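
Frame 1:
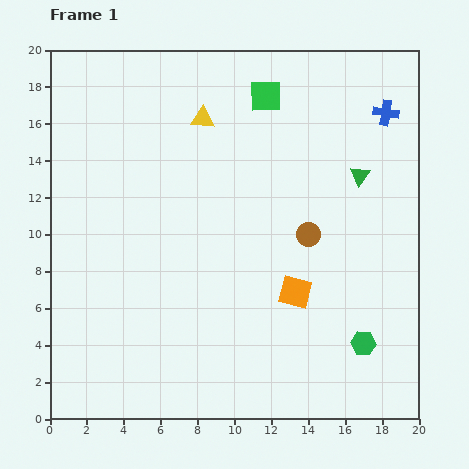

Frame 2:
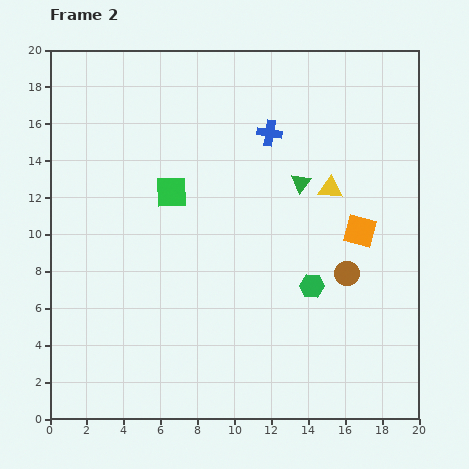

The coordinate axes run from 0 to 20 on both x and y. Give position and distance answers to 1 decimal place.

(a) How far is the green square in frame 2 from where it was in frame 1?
7.3

The green square moved from (11.7, 17.5) to (6.6, 12.3), a distance of √(5.1² + 5.2²) ≈ 7.3.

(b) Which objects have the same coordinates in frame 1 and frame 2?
none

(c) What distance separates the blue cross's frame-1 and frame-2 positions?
6.4

The blue cross moved from (18.2, 16.6) to (11.9, 15.5), a distance of √(6.3² + 1.1²) ≈ 6.4.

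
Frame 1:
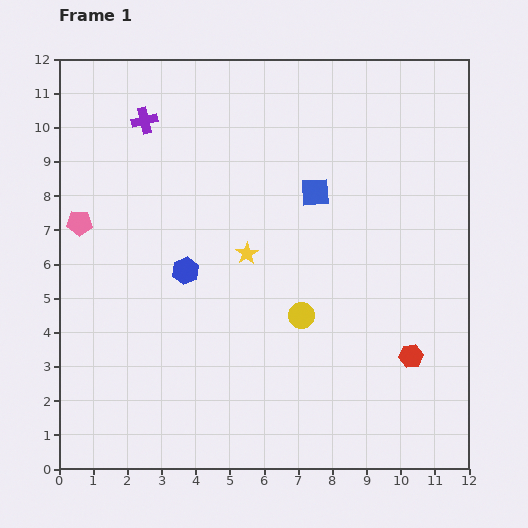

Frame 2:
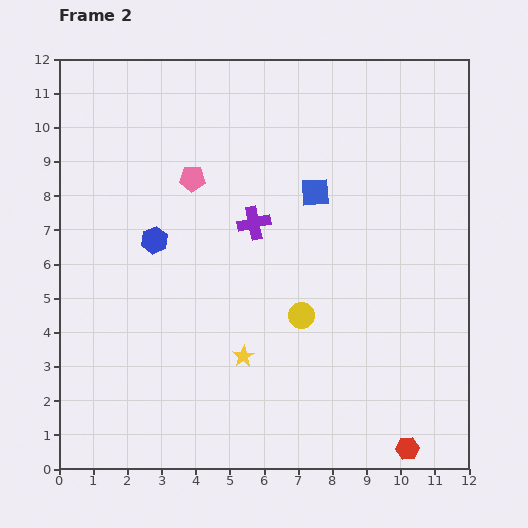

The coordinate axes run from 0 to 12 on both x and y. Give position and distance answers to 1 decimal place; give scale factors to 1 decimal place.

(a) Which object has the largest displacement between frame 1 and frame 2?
the purple cross

(moved 4.4; next 3.5)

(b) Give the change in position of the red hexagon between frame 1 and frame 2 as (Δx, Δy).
(-0.1, -2.7)

The red hexagon was at (10.3, 3.3) in frame 1 and (10.2, 0.6) in frame 2.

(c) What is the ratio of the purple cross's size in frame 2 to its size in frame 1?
1.3×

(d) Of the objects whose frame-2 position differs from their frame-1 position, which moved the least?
the blue hexagon

(moved 1.3)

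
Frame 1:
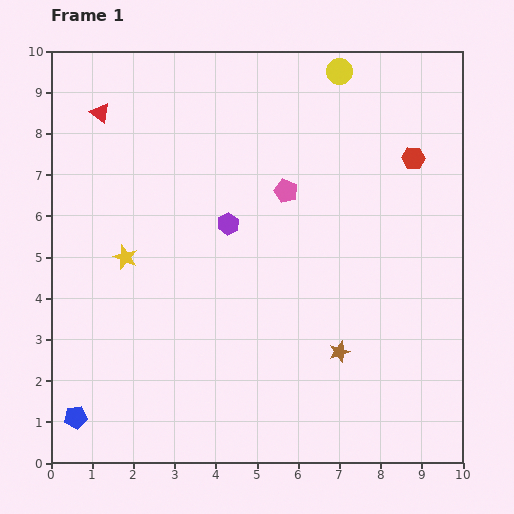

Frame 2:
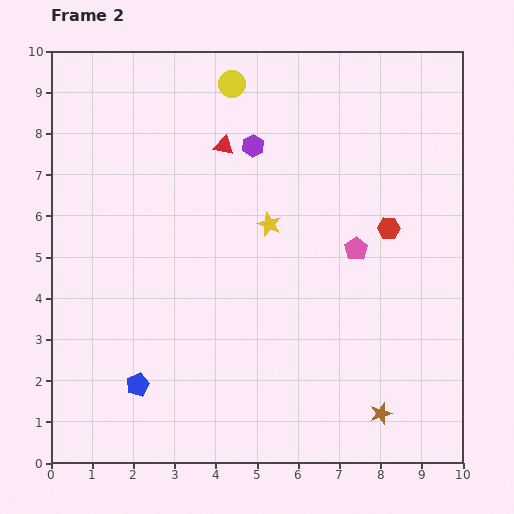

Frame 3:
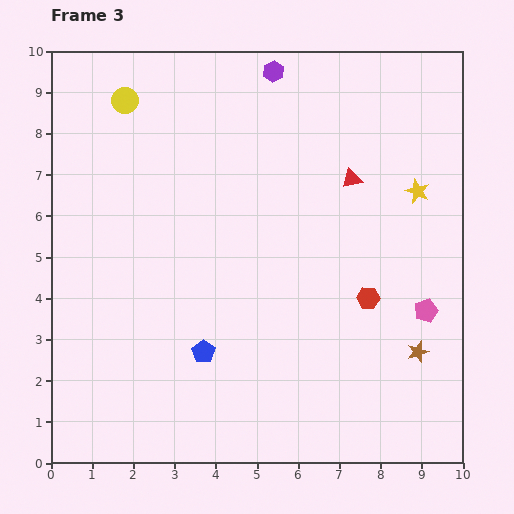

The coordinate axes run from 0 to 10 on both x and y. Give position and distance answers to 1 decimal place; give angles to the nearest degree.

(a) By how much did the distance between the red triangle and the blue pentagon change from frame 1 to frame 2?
-1.2

Distance in frame 1: 7.4. Distance in frame 2: 6.2.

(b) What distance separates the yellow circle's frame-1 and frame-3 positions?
5.2

The yellow circle moved from (7.0, 9.5) to (1.8, 8.8), a distance of √(5.2² + 0.7²) ≈ 5.2.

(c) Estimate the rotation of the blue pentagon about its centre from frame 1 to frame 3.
30° counter-clockwise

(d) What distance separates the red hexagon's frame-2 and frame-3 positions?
1.8

The red hexagon moved from (8.2, 5.7) to (7.7, 4.0), a distance of √(0.5² + 1.7²) ≈ 1.8.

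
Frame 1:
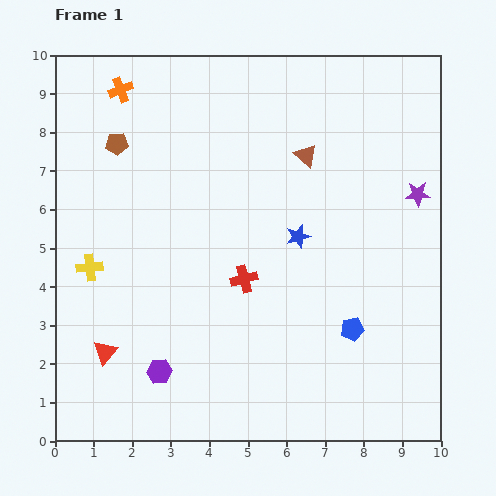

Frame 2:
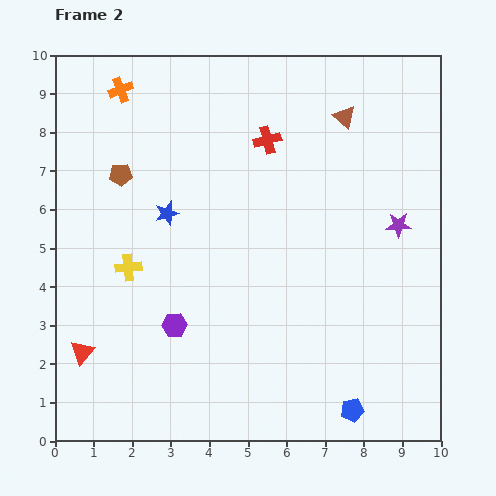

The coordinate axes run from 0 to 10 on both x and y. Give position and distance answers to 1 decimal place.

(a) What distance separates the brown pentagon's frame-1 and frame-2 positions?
0.8

The brown pentagon moved from (1.6, 7.7) to (1.7, 6.9), a distance of √(0.1² + 0.8²) ≈ 0.8.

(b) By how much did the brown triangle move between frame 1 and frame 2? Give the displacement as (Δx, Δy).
(1.0, 1.0)

The brown triangle was at (6.5, 7.4) in frame 1 and (7.5, 8.4) in frame 2.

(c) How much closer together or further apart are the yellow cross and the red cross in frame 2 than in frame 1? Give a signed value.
+0.9

Distance in frame 1: 4.0. Distance in frame 2: 4.9.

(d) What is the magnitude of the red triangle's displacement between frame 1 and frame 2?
0.6

The red triangle moved from (1.3, 2.3) to (0.7, 2.3), a distance of √(0.6² + 0.0²) ≈ 0.6.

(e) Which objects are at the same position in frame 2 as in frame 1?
the orange cross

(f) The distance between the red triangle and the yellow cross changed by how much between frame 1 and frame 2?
+0.3

Distance in frame 1: 2.2. Distance in frame 2: 2.5.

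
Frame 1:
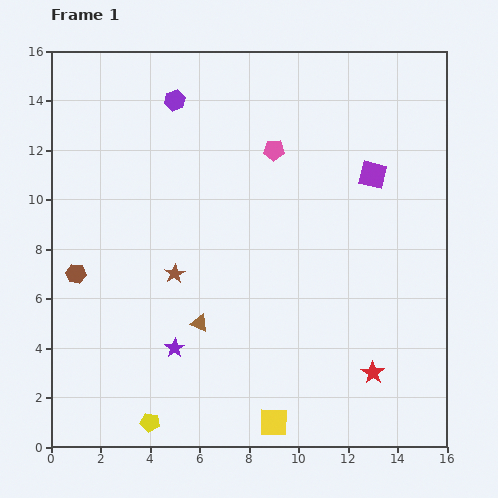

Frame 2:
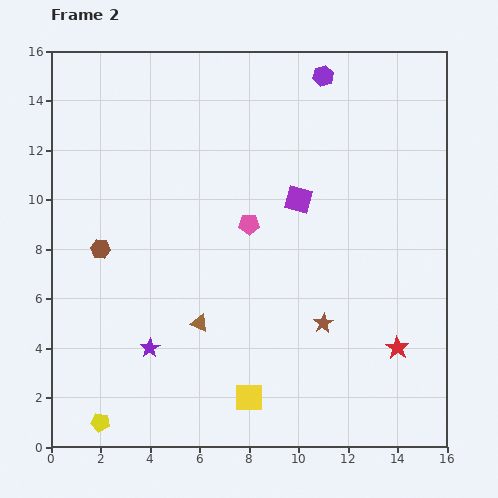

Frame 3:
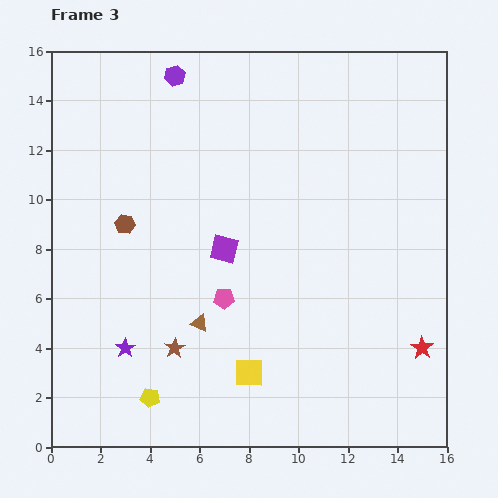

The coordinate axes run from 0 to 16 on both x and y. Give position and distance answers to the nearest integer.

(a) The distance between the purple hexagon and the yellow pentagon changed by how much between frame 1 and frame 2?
+4

Distance in frame 1: 13. Distance in frame 2: 17.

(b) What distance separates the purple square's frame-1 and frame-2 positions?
3

The purple square moved from (13, 11) to (10, 10), a distance of √(3² + 1²) ≈ 3.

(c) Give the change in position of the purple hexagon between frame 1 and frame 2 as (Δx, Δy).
(6, 1)

The purple hexagon was at (5, 14) in frame 1 and (11, 15) in frame 2.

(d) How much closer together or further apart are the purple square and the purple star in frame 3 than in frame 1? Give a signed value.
-5

Distance in frame 1: 11. Distance in frame 3: 6.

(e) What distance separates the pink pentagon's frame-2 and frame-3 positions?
3

The pink pentagon moved from (8, 9) to (7, 6), a distance of √(1² + 3²) ≈ 3.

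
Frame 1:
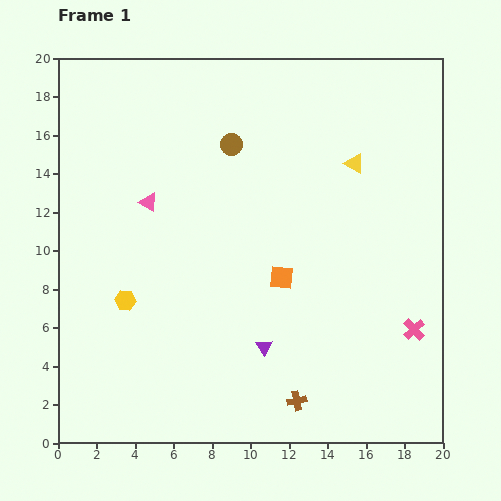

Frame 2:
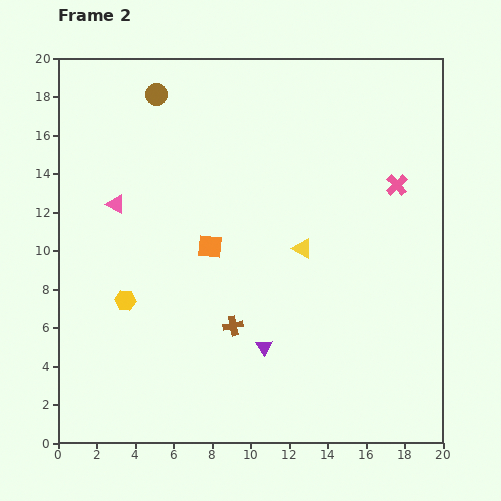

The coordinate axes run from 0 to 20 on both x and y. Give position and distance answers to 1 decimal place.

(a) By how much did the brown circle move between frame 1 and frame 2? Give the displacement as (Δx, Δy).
(-3.9, 2.6)

The brown circle was at (9.0, 15.5) in frame 1 and (5.1, 18.1) in frame 2.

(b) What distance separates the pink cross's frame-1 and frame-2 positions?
7.6

The pink cross moved from (18.5, 5.9) to (17.6, 13.4), a distance of √(0.9² + 7.5²) ≈ 7.6.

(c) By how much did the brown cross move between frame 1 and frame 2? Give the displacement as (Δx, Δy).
(-3.3, 3.9)

The brown cross was at (12.4, 2.2) in frame 1 and (9.1, 6.1) in frame 2.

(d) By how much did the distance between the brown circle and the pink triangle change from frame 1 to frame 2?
+0.9

Distance in frame 1: 5.2. Distance in frame 2: 6.1.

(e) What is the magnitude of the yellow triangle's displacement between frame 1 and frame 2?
5.2

The yellow triangle moved from (15.4, 14.5) to (12.7, 10.1), a distance of √(2.7² + 4.4²) ≈ 5.2.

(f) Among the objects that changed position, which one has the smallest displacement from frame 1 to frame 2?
the pink triangle

(moved 1.7)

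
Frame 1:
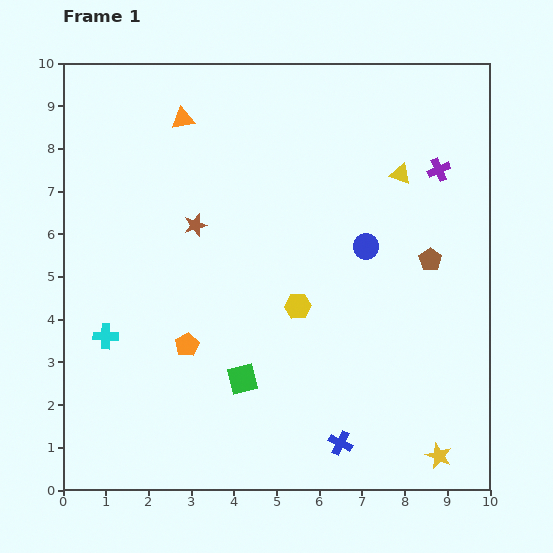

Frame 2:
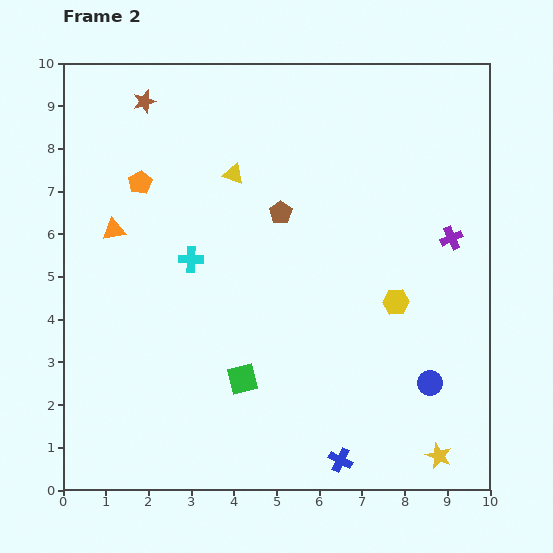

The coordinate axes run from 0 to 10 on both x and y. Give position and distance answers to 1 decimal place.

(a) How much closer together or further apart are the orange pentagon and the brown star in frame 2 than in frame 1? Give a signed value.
-0.9

Distance in frame 1: 2.8. Distance in frame 2: 1.9.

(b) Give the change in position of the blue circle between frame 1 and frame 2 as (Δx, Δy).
(1.5, -3.2)

The blue circle was at (7.1, 5.7) in frame 1 and (8.6, 2.5) in frame 2.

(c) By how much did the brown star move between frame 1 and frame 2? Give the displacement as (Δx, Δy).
(-1.2, 2.9)

The brown star was at (3.1, 6.2) in frame 1 and (1.9, 9.1) in frame 2.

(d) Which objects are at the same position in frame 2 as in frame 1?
the green square, the yellow star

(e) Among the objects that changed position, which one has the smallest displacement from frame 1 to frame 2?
the blue cross

(moved 0.4)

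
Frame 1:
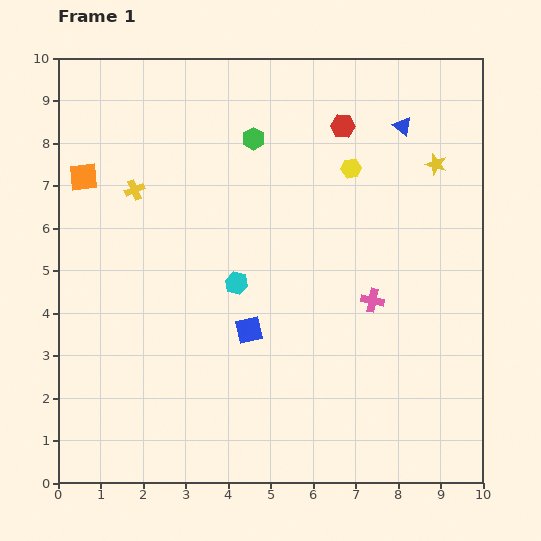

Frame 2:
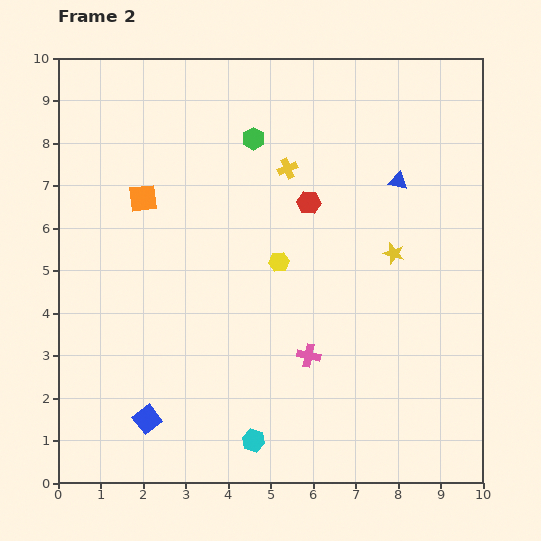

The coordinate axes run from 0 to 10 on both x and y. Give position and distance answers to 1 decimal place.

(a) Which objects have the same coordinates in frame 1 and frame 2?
the green hexagon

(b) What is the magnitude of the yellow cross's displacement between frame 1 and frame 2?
3.6

The yellow cross moved from (1.8, 6.9) to (5.4, 7.4), a distance of √(3.6² + 0.5²) ≈ 3.6.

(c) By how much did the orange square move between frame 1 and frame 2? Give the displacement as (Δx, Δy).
(1.4, -0.5)

The orange square was at (0.6, 7.2) in frame 1 and (2.0, 6.7) in frame 2.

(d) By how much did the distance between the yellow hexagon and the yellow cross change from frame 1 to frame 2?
-2.9

Distance in frame 1: 5.1. Distance in frame 2: 2.2.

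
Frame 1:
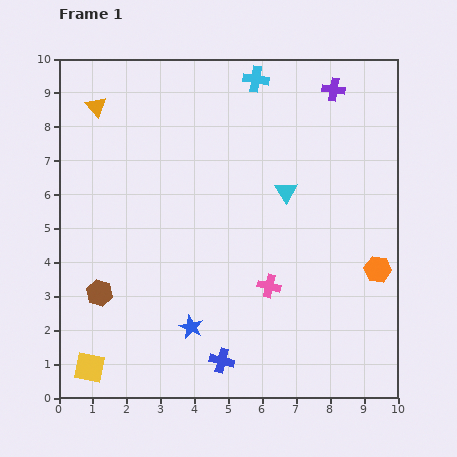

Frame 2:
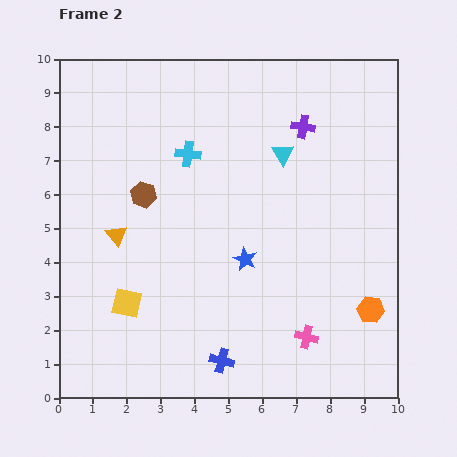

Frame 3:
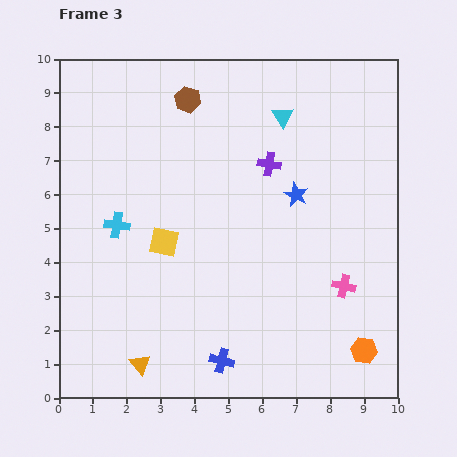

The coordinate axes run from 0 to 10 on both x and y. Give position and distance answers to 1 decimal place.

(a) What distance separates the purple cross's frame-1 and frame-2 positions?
1.4

The purple cross moved from (8.1, 9.1) to (7.2, 8.0), a distance of √(0.9² + 1.1²) ≈ 1.4.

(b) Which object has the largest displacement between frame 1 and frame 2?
the orange triangle

(moved 3.8; next 3.2)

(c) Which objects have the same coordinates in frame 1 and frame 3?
the blue cross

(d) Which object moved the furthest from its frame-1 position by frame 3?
the orange triangle

(moved 7.7; next 6.3)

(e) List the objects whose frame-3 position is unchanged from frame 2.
the blue cross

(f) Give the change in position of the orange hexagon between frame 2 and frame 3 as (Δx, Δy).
(-0.2, -1.2)

The orange hexagon was at (9.2, 2.6) in frame 2 and (9.0, 1.4) in frame 3.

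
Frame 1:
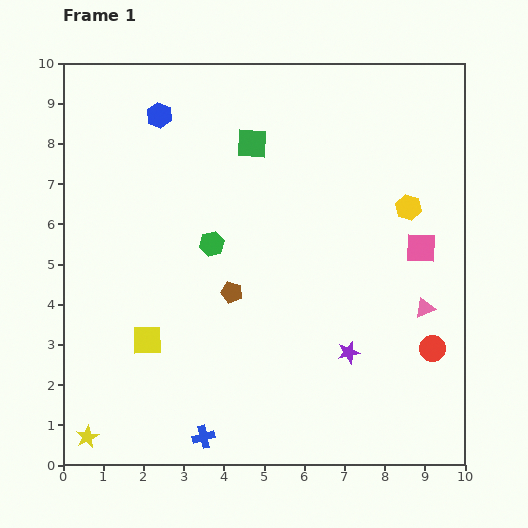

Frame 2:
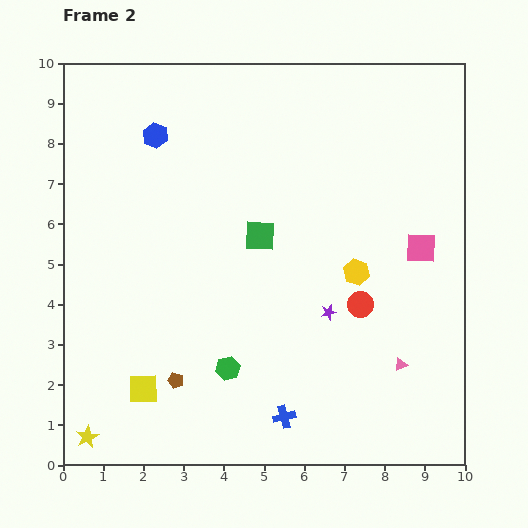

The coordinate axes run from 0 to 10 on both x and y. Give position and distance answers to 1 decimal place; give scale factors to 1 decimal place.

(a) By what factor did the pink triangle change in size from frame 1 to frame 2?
0.6×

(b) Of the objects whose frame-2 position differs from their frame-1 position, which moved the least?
the blue hexagon

(moved 0.5)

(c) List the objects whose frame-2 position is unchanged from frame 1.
the pink square, the yellow star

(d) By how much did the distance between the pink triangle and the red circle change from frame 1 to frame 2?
+0.8

Distance in frame 1: 1.0. Distance in frame 2: 1.8.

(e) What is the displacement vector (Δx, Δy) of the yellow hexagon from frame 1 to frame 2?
(-1.3, -1.6)

The yellow hexagon was at (8.6, 6.4) in frame 1 and (7.3, 4.8) in frame 2.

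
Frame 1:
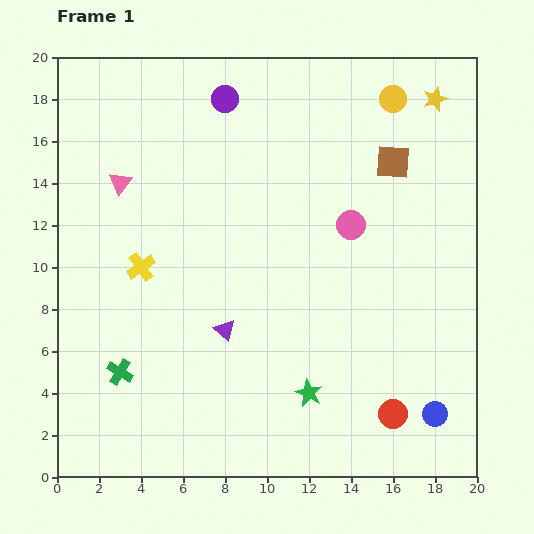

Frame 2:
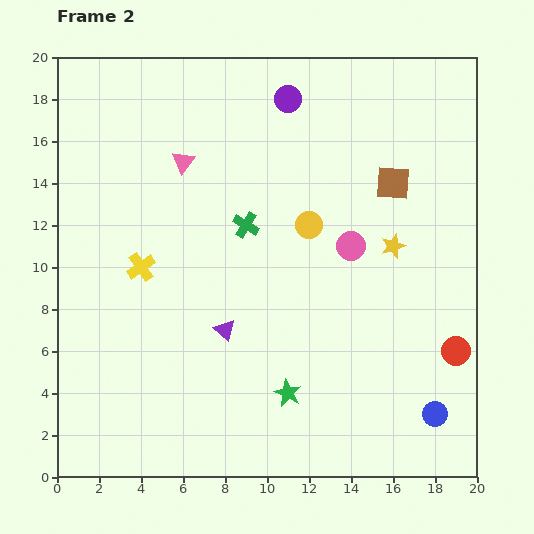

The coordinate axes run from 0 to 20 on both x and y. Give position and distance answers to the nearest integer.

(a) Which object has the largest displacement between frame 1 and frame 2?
the green cross

(moved 9; next 7)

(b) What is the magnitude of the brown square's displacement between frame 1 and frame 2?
1

The brown square moved from (16, 15) to (16, 14), a distance of √(0² + 1²) ≈ 1.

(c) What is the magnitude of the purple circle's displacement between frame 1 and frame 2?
3

The purple circle moved from (8, 18) to (11, 18), a distance of √(3² + 0²) ≈ 3.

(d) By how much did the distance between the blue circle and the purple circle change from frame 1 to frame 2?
-1

Distance in frame 1: 18. Distance in frame 2: 17.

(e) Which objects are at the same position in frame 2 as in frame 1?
the blue circle, the yellow cross, the purple triangle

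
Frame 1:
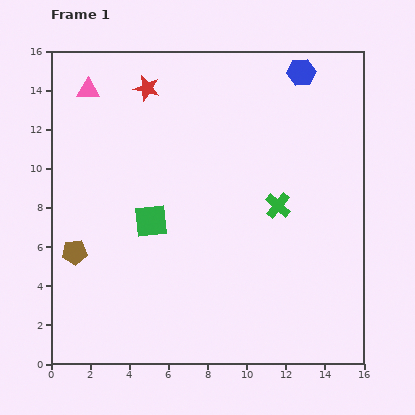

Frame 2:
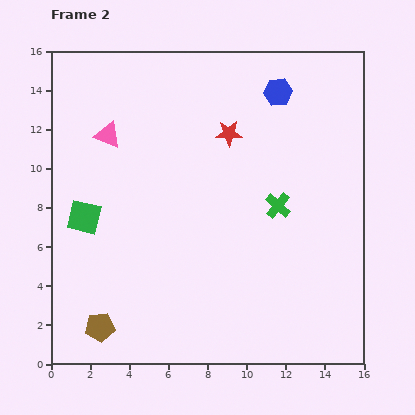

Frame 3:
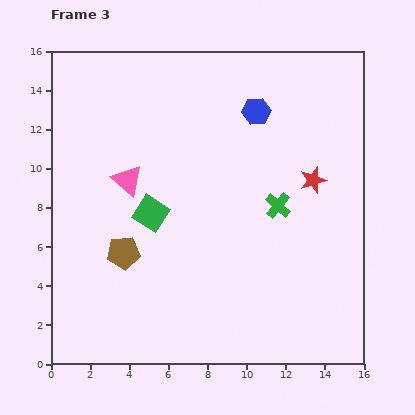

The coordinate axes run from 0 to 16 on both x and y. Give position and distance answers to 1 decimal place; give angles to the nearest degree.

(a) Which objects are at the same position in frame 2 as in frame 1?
the green cross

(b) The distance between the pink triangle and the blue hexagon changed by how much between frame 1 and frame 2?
-1.9

Distance in frame 1: 10.9. Distance in frame 2: 9.0.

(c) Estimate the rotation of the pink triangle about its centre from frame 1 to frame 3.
42° clockwise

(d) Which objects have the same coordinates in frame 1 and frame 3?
the green cross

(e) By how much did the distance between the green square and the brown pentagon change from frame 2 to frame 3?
-3.3

Distance in frame 2: 5.7. Distance in frame 3: 2.4.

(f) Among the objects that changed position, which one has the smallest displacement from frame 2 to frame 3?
the blue hexagon

(moved 1.5)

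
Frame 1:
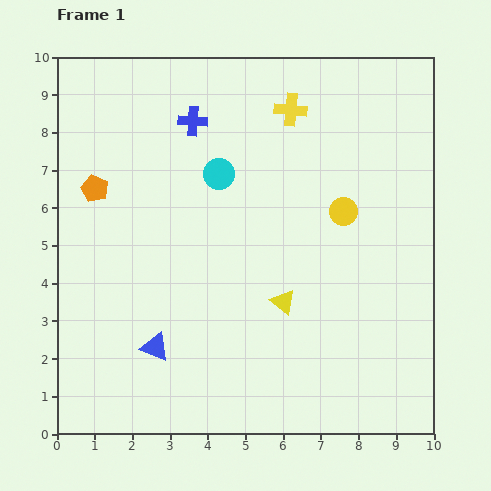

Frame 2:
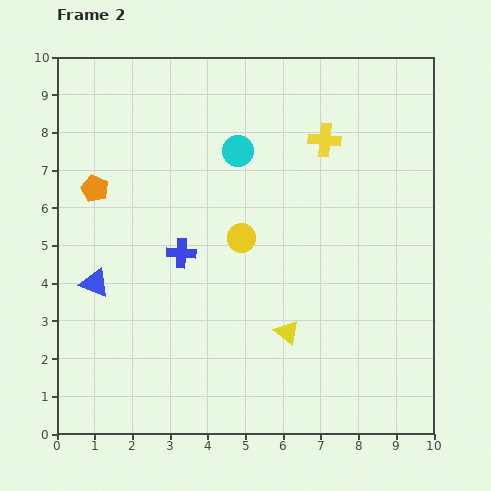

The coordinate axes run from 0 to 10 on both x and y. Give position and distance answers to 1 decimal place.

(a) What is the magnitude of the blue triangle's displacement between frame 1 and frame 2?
2.3

The blue triangle moved from (2.6, 2.3) to (1.0, 4.0), a distance of √(1.6² + 1.7²) ≈ 2.3.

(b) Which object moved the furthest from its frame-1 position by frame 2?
the blue cross

(moved 3.5; next 2.8)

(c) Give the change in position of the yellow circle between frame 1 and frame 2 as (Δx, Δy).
(-2.7, -0.7)

The yellow circle was at (7.6, 5.9) in frame 1 and (4.9, 5.2) in frame 2.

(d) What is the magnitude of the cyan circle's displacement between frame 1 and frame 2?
0.8

The cyan circle moved from (4.3, 6.9) to (4.8, 7.5), a distance of √(0.5² + 0.6²) ≈ 0.8.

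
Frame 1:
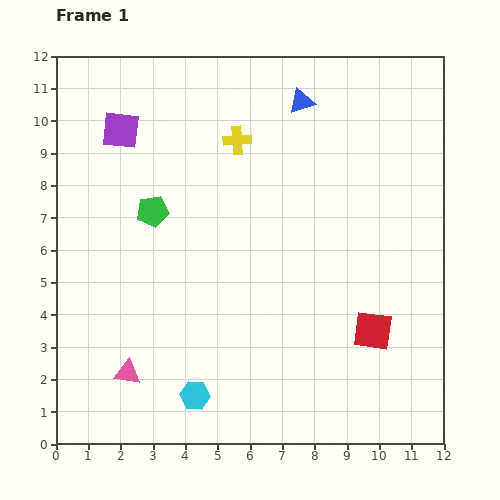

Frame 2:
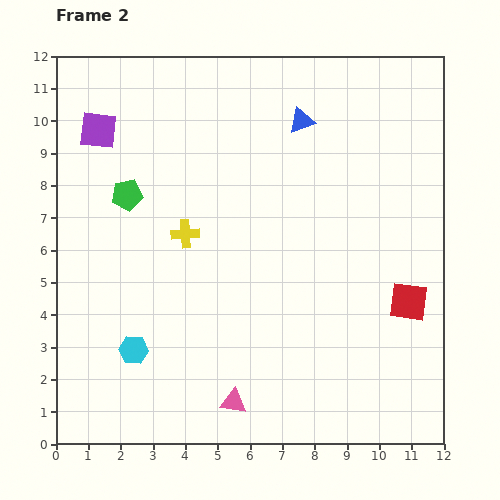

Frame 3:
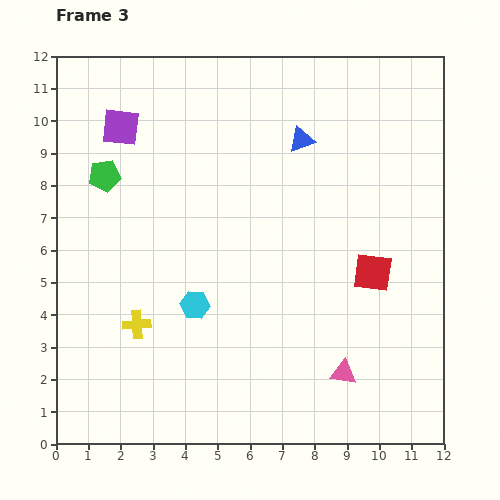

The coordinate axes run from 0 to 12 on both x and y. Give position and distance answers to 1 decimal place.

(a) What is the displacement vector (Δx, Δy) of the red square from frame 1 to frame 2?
(1.1, 0.9)

The red square was at (9.8, 3.5) in frame 1 and (10.9, 4.4) in frame 2.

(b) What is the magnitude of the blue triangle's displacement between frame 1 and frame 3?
1.2

The blue triangle moved from (7.6, 10.6) to (7.6, 9.4), a distance of √(0.0² + 1.2²) ≈ 1.2.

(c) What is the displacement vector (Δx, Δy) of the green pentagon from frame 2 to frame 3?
(-0.7, 0.6)

The green pentagon was at (2.2, 7.7) in frame 2 and (1.5, 8.3) in frame 3.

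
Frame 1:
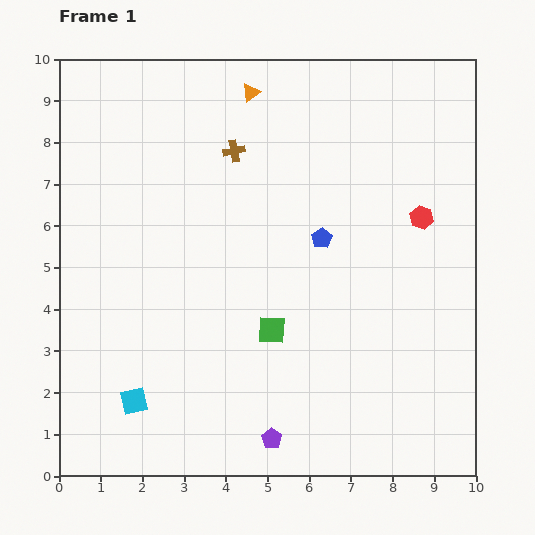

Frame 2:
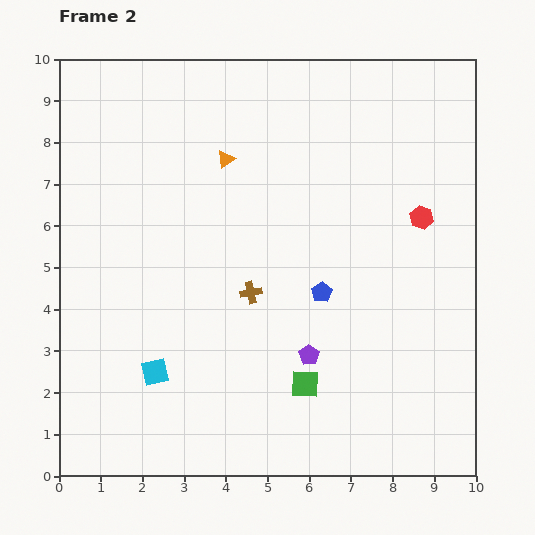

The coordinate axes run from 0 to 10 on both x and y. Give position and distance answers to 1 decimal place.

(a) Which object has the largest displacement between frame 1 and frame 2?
the brown cross

(moved 3.4; next 2.2)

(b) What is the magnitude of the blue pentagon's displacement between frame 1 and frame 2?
1.3

The blue pentagon moved from (6.3, 5.7) to (6.3, 4.4), a distance of √(0.0² + 1.3²) ≈ 1.3.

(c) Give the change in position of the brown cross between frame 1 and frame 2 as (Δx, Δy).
(0.4, -3.4)

The brown cross was at (4.2, 7.8) in frame 1 and (4.6, 4.4) in frame 2.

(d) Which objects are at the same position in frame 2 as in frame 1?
the red hexagon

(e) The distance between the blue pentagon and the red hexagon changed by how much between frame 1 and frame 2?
+0.5

Distance in frame 1: 2.5. Distance in frame 2: 3.0.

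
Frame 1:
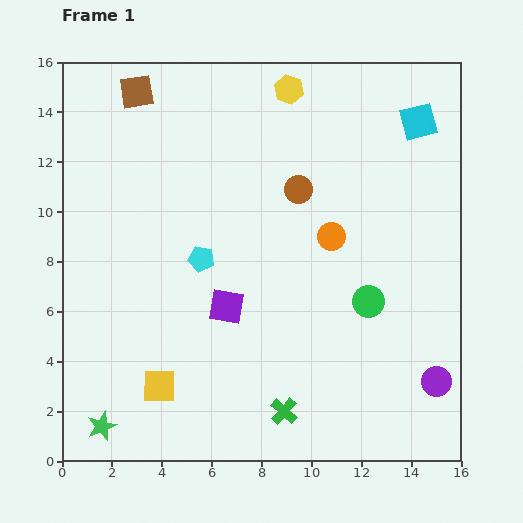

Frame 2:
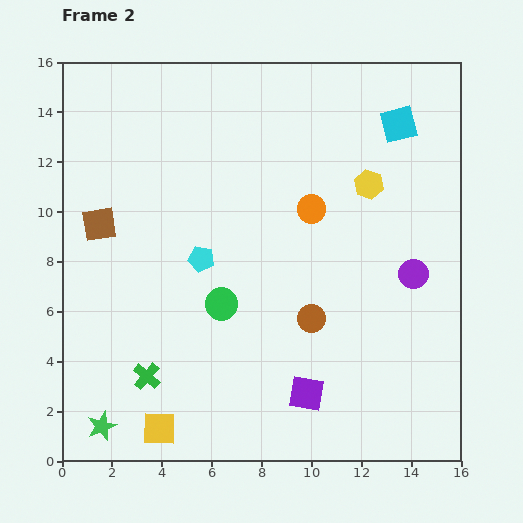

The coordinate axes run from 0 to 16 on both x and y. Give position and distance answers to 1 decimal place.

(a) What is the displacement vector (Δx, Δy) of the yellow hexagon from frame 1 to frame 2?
(3.2, -3.8)

The yellow hexagon was at (9.1, 14.9) in frame 1 and (12.3, 11.1) in frame 2.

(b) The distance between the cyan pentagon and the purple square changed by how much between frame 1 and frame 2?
+4.7

Distance in frame 1: 2.1. Distance in frame 2: 6.8.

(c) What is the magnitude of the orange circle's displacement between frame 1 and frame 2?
1.4

The orange circle moved from (10.8, 9.0) to (10.0, 10.1), a distance of √(0.8² + 1.1²) ≈ 1.4.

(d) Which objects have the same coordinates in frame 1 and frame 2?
the cyan pentagon, the green star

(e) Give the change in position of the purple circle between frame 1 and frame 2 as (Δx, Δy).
(-0.9, 4.3)

The purple circle was at (15.0, 3.2) in frame 1 and (14.1, 7.5) in frame 2.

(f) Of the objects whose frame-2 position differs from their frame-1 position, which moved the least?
the cyan square

(moved 0.8)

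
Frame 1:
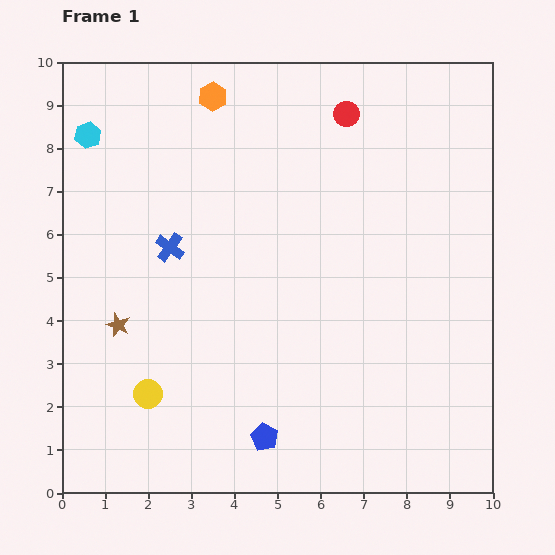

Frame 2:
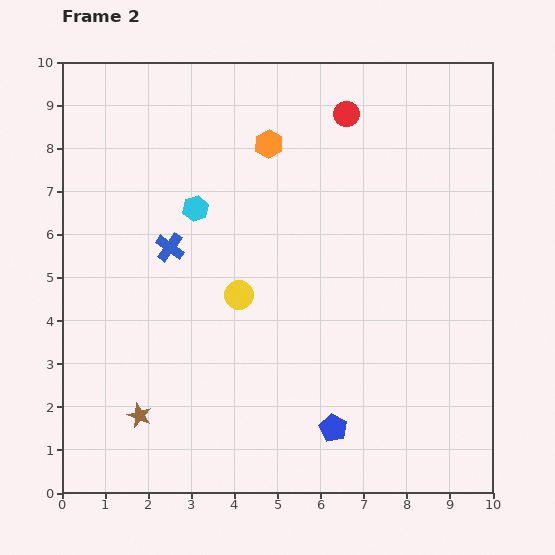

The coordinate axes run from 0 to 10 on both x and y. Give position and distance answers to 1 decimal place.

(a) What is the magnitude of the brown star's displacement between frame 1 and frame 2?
2.2

The brown star moved from (1.3, 3.9) to (1.8, 1.8), a distance of √(0.5² + 2.1²) ≈ 2.2.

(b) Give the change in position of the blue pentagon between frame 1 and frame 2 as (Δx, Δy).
(1.6, 0.2)

The blue pentagon was at (4.7, 1.3) in frame 1 and (6.3, 1.5) in frame 2.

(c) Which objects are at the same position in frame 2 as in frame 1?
the red circle, the blue cross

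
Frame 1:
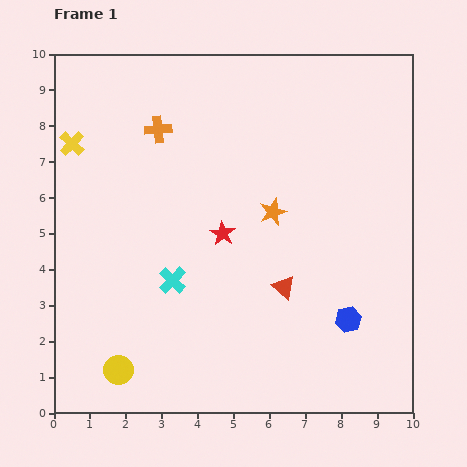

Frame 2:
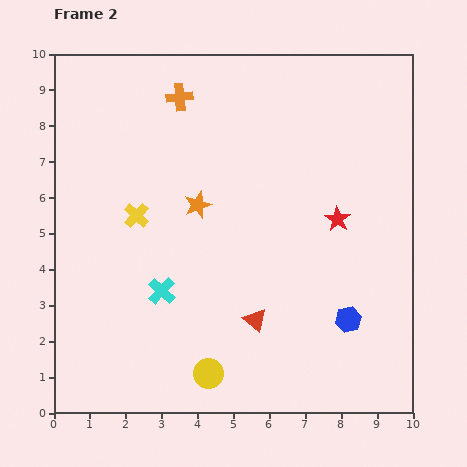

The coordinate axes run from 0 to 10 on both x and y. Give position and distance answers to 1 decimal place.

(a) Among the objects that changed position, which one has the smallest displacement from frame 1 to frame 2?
the cyan cross

(moved 0.4)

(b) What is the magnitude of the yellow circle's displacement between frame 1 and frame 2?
2.5

The yellow circle moved from (1.8, 1.2) to (4.3, 1.1), a distance of √(2.5² + 0.1²) ≈ 2.5.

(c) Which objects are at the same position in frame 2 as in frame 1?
the blue hexagon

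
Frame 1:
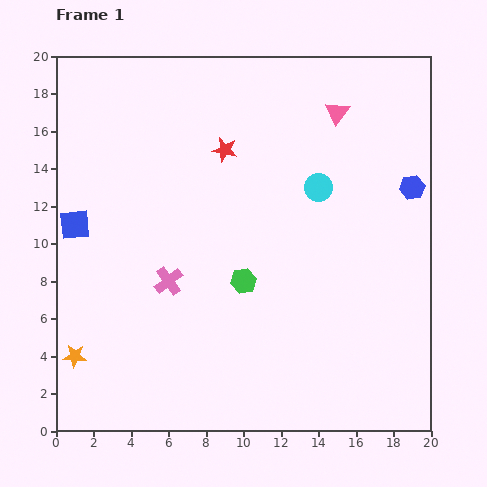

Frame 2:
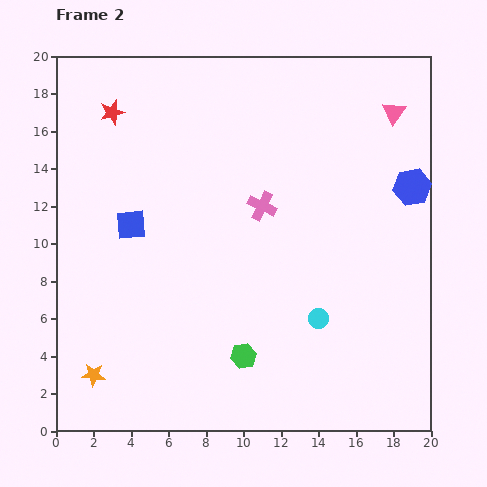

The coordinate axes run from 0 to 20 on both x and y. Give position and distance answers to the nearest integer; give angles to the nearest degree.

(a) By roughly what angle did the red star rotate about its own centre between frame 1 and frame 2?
27° counter-clockwise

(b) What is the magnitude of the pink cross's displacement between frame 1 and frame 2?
6

The pink cross moved from (6, 8) to (11, 12), a distance of √(5² + 4²) ≈ 6.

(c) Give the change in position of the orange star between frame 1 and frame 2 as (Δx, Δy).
(1, -1)

The orange star was at (1, 4) in frame 1 and (2, 3) in frame 2.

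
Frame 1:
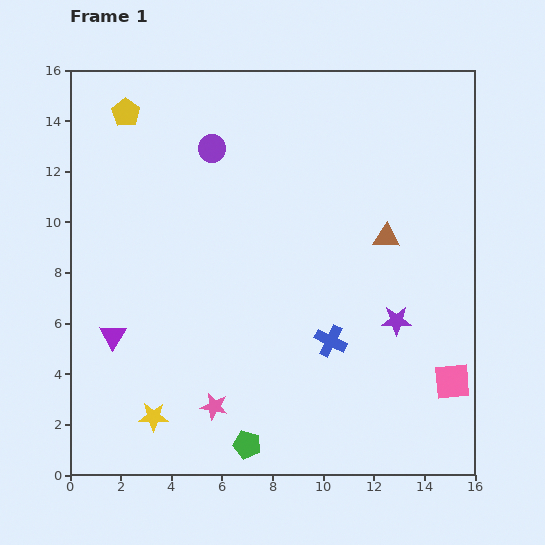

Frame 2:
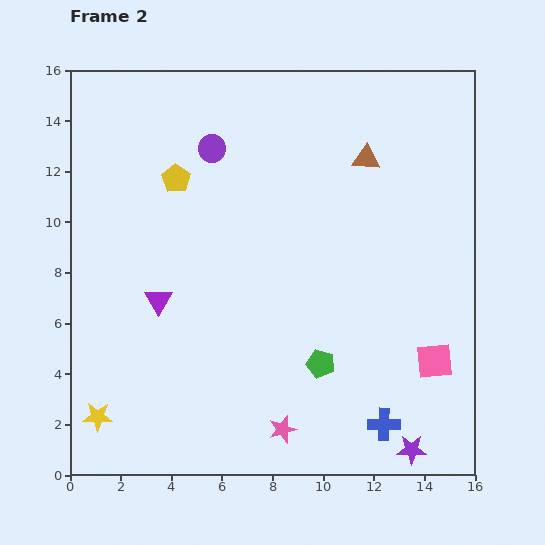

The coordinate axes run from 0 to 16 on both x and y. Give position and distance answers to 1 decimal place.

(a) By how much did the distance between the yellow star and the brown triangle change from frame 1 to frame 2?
+3.1

Distance in frame 1: 11.6. Distance in frame 2: 14.7.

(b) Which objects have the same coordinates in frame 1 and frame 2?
the purple circle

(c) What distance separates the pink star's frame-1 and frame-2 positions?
2.8

The pink star moved from (5.7, 2.7) to (8.4, 1.8), a distance of √(2.7² + 0.9²) ≈ 2.8.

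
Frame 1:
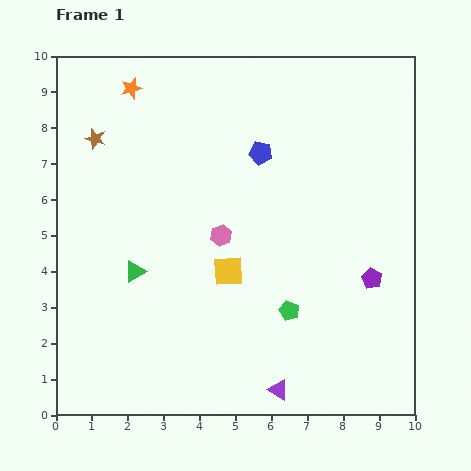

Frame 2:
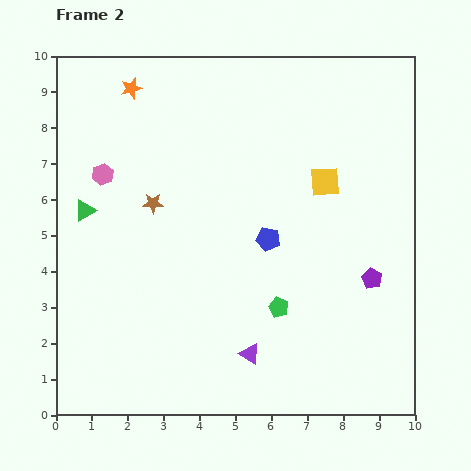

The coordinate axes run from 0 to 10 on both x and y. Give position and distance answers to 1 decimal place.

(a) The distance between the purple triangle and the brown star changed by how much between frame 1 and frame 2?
-3.7

Distance in frame 1: 8.7. Distance in frame 2: 5.0.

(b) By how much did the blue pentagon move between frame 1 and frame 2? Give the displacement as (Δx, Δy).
(0.2, -2.4)

The blue pentagon was at (5.7, 7.3) in frame 1 and (5.9, 4.9) in frame 2.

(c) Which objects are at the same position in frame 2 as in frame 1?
the purple pentagon, the orange star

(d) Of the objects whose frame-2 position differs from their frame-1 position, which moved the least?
the green pentagon

(moved 0.3)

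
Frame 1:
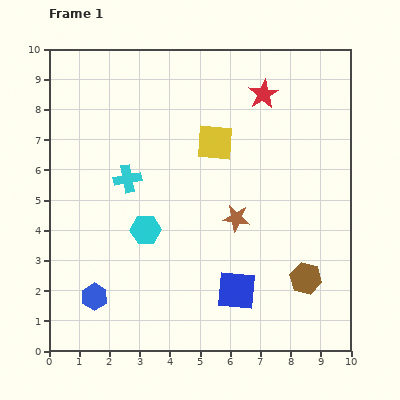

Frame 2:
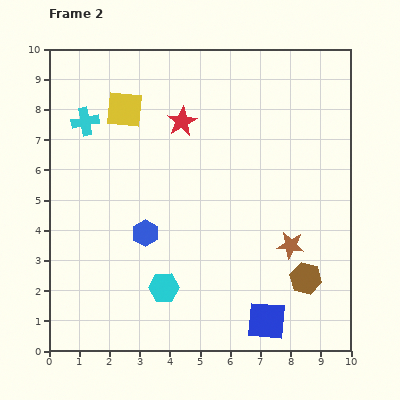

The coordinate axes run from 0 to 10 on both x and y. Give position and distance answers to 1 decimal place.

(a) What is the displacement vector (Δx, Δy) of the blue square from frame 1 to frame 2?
(1.0, -1.0)

The blue square was at (6.2, 2.0) in frame 1 and (7.2, 1.0) in frame 2.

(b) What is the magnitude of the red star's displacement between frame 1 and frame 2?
2.8

The red star moved from (7.1, 8.5) to (4.4, 7.6), a distance of √(2.7² + 0.9²) ≈ 2.8.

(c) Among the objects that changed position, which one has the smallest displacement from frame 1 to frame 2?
the blue square

(moved 1.4)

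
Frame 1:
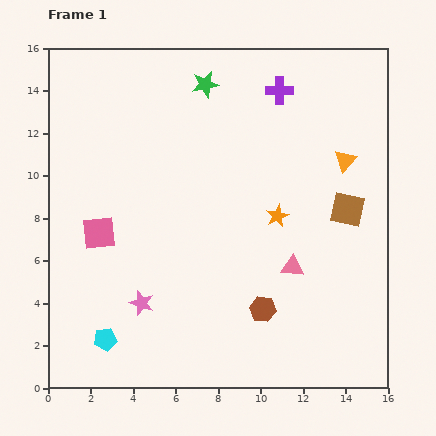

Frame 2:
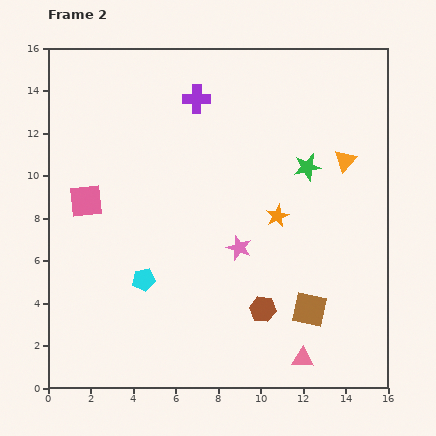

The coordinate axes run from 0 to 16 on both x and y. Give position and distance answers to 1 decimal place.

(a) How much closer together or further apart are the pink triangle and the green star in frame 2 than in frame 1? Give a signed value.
-0.5

Distance in frame 1: 9.5. Distance in frame 2: 9.0.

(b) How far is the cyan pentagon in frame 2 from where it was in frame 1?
3.3

The cyan pentagon moved from (2.7, 2.3) to (4.5, 5.1), a distance of √(1.8² + 2.8²) ≈ 3.3.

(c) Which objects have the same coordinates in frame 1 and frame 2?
the brown hexagon, the orange triangle, the orange star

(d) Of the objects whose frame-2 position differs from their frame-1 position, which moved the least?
the pink square

(moved 1.6)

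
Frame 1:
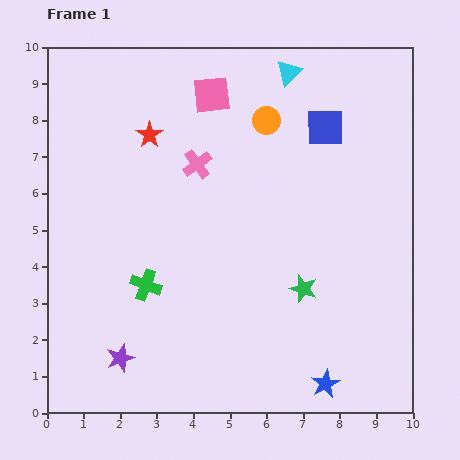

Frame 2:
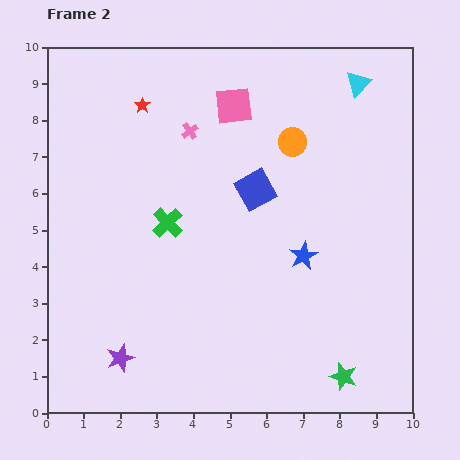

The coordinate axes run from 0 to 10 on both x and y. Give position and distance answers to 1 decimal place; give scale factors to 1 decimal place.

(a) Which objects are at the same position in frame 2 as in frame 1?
the purple star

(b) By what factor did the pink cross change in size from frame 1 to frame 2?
0.6×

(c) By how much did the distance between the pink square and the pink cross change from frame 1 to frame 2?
-0.5

Distance in frame 1: 1.9. Distance in frame 2: 1.4.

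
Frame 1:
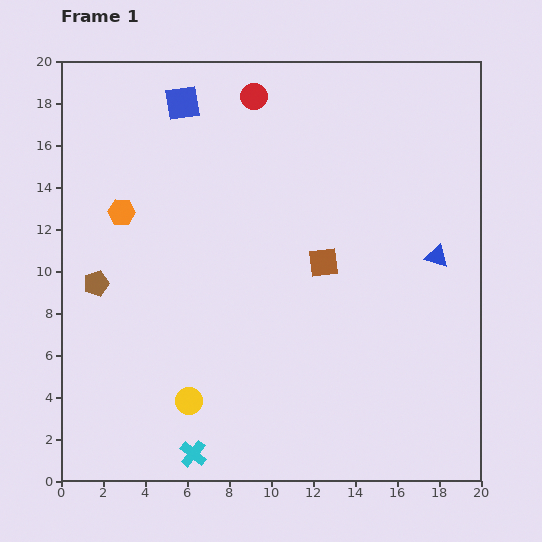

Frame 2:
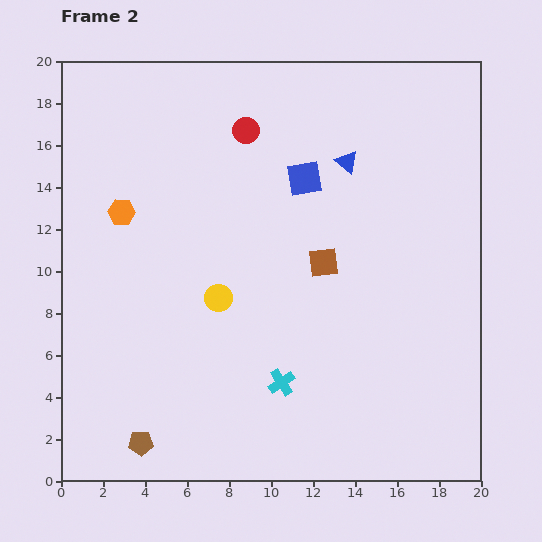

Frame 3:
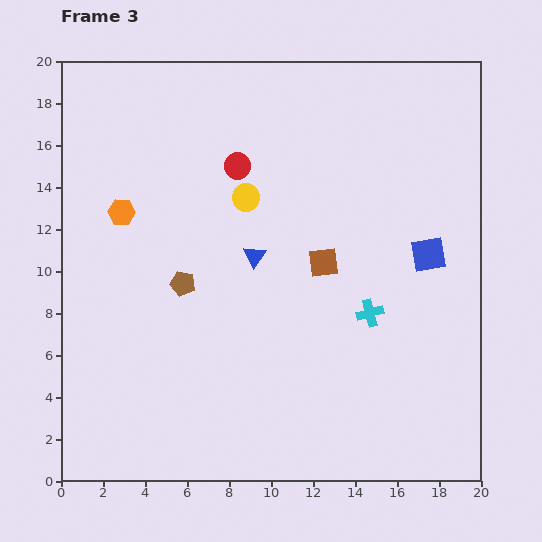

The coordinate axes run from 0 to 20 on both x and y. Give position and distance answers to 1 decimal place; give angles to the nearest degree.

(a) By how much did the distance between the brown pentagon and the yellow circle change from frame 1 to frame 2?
+0.7

Distance in frame 1: 7.1. Distance in frame 2: 7.8.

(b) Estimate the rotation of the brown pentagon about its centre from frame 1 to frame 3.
30° clockwise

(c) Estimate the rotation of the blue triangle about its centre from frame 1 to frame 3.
48° clockwise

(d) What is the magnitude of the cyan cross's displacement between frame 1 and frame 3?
10.7

The cyan cross moved from (6.3, 1.3) to (14.7, 8.0), a distance of √(8.4² + 6.7²) ≈ 10.7.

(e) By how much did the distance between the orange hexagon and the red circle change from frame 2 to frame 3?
-1.2

Distance in frame 2: 7.1. Distance in frame 3: 5.9.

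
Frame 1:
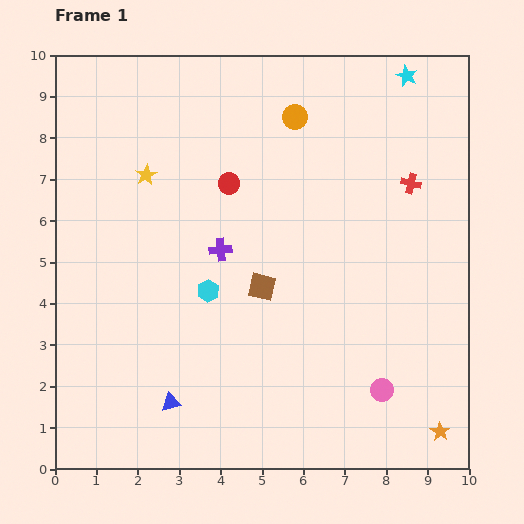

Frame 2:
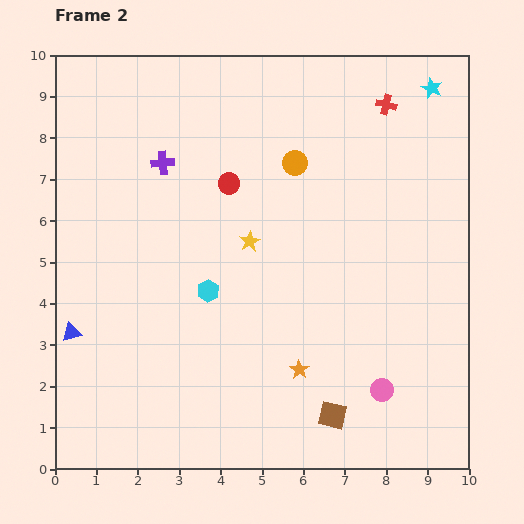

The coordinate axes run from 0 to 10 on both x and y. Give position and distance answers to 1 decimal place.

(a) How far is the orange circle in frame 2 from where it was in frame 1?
1.1

The orange circle moved from (5.8, 8.5) to (5.8, 7.4), a distance of √(0.0² + 1.1²) ≈ 1.1.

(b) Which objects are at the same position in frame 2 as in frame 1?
the pink circle, the cyan hexagon, the red circle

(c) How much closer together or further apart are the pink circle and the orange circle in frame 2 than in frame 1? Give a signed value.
-1.0

Distance in frame 1: 6.9. Distance in frame 2: 5.9.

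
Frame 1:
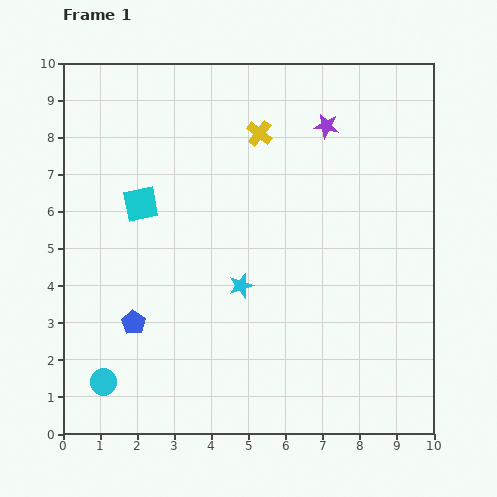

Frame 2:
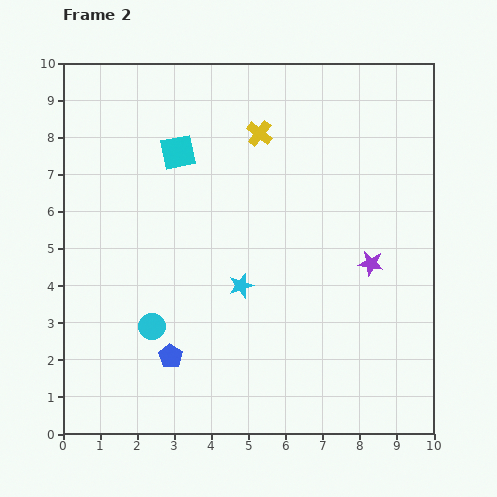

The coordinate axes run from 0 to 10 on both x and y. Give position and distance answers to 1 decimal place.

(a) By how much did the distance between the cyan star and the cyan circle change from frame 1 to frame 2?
-1.9

Distance in frame 1: 4.5. Distance in frame 2: 2.6.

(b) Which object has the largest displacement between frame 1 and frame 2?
the purple star

(moved 3.9; next 2.0)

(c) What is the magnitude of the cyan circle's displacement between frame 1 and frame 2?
2.0

The cyan circle moved from (1.1, 1.4) to (2.4, 2.9), a distance of √(1.3² + 1.5²) ≈ 2.0.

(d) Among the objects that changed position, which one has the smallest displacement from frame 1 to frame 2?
the blue pentagon

(moved 1.3)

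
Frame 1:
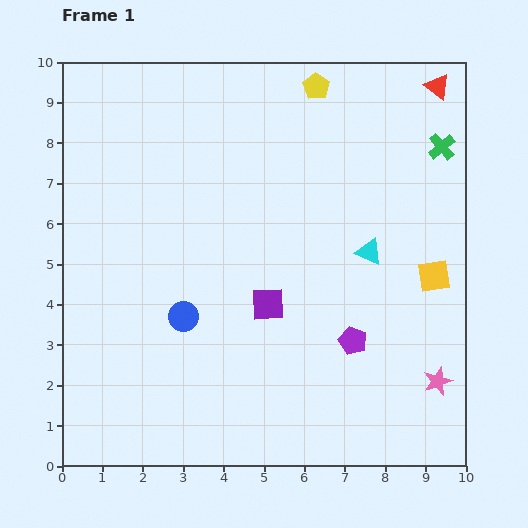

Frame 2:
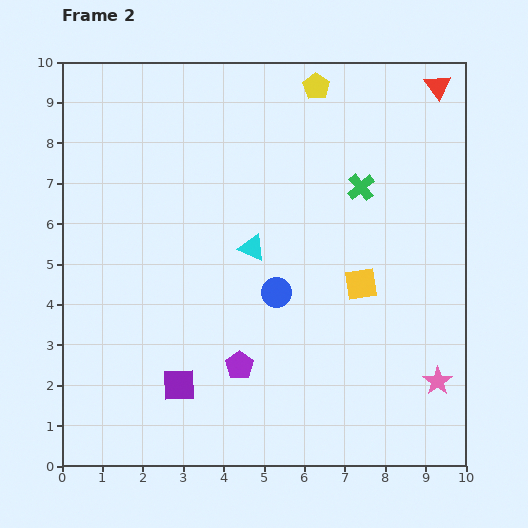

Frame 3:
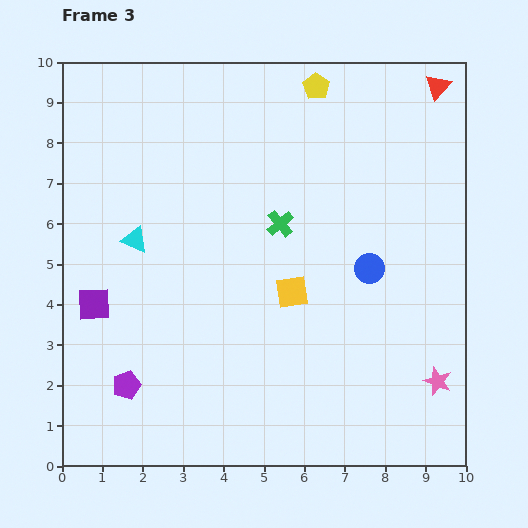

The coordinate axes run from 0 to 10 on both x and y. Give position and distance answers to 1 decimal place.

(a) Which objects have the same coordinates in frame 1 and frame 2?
the yellow pentagon, the red triangle, the pink star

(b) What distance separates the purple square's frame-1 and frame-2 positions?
3.0

The purple square moved from (5.1, 4.0) to (2.9, 2.0), a distance of √(2.2² + 2.0²) ≈ 3.0.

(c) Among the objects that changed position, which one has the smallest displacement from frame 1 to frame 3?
the yellow square

(moved 3.5)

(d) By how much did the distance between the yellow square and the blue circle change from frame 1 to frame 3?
-4.3

Distance in frame 1: 6.3. Distance in frame 3: 2.0.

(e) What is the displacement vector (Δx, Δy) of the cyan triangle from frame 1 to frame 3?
(-5.8, 0.3)

The cyan triangle was at (7.6, 5.3) in frame 1 and (1.8, 5.6) in frame 3.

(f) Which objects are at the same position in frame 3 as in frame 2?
the yellow pentagon, the red triangle, the pink star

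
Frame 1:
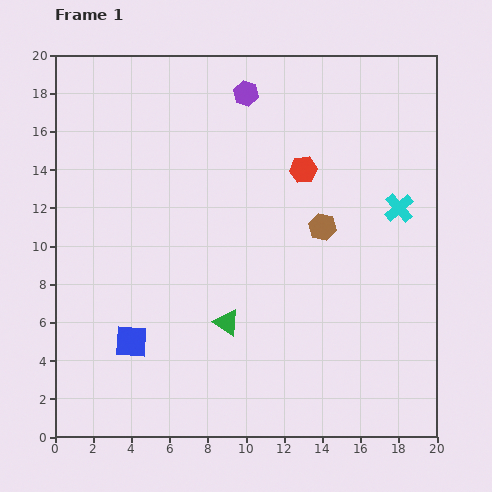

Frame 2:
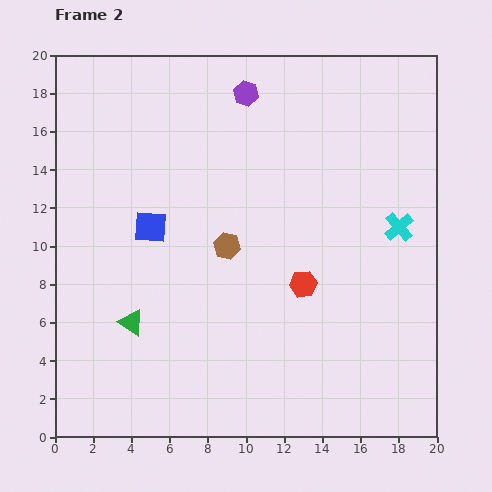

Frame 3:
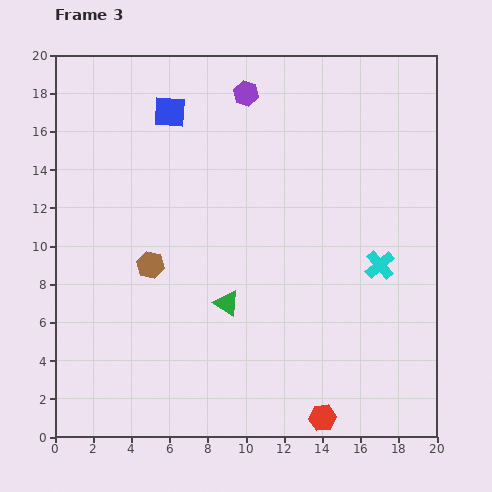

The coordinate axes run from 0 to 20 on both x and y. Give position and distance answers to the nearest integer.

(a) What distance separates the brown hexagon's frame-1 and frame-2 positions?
5

The brown hexagon moved from (14, 11) to (9, 10), a distance of √(5² + 1²) ≈ 5.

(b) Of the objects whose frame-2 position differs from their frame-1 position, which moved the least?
the cyan cross

(moved 1)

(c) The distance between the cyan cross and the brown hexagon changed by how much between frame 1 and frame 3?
+8

Distance in frame 1: 4. Distance in frame 3: 12.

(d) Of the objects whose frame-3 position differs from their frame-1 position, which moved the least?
the green triangle

(moved 1)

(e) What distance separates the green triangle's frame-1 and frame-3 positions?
1

The green triangle moved from (9, 6) to (9, 7), a distance of √(0² + 1²) ≈ 1.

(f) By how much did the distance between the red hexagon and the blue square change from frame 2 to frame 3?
+9

Distance in frame 2: 9. Distance in frame 3: 18.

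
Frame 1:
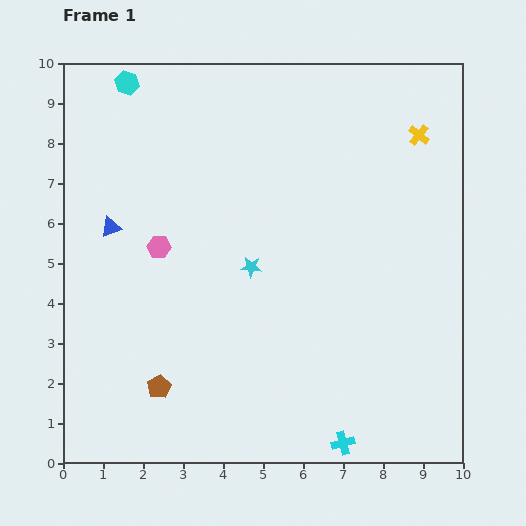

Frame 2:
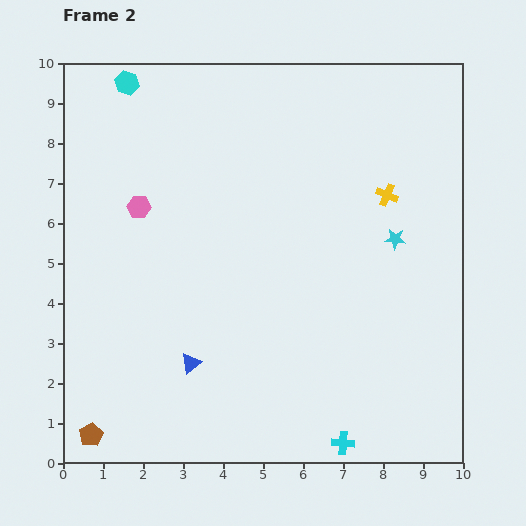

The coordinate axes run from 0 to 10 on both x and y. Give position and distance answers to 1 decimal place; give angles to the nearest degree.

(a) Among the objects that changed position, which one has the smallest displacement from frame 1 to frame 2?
the pink hexagon

(moved 1.1)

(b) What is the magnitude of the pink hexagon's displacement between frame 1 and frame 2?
1.1

The pink hexagon moved from (2.4, 5.4) to (1.9, 6.4), a distance of √(0.5² + 1.0²) ≈ 1.1.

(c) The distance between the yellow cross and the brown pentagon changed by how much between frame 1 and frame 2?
+0.4

Distance in frame 1: 9.1. Distance in frame 2: 9.5.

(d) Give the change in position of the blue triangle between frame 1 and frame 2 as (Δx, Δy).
(2.0, -3.4)

The blue triangle was at (1.2, 5.9) in frame 1 and (3.2, 2.5) in frame 2.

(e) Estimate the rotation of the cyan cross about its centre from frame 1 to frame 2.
16° clockwise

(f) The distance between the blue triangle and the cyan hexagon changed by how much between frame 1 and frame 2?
+3.6

Distance in frame 1: 3.6. Distance in frame 2: 7.2.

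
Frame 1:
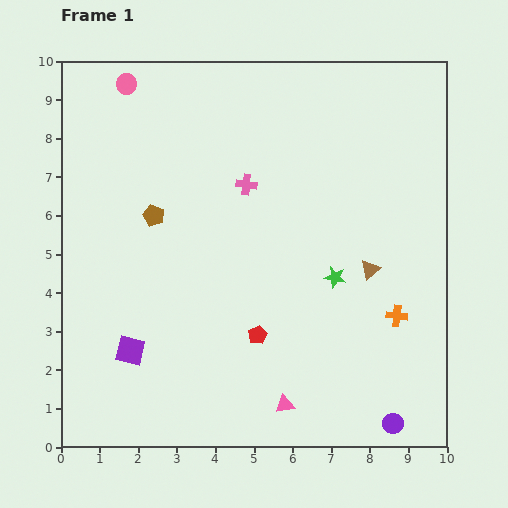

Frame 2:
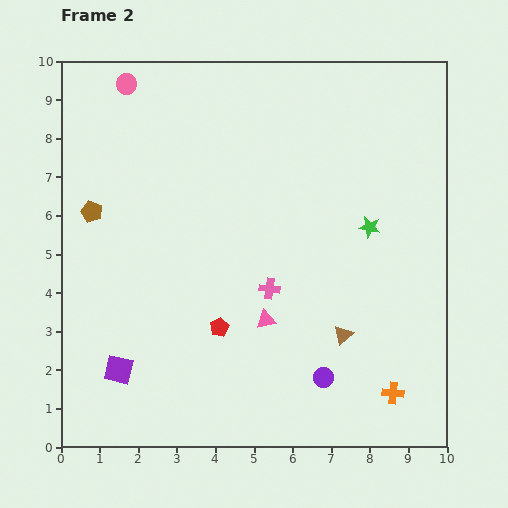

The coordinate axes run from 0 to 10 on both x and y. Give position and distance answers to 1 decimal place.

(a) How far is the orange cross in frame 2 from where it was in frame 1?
2.0

The orange cross moved from (8.7, 3.4) to (8.6, 1.4), a distance of √(0.1² + 2.0²) ≈ 2.0.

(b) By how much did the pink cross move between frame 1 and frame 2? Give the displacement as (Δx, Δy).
(0.6, -2.7)

The pink cross was at (4.8, 6.8) in frame 1 and (5.4, 4.1) in frame 2.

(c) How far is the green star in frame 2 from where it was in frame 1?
1.6

The green star moved from (7.1, 4.4) to (8.0, 5.7), a distance of √(0.9² + 1.3²) ≈ 1.6.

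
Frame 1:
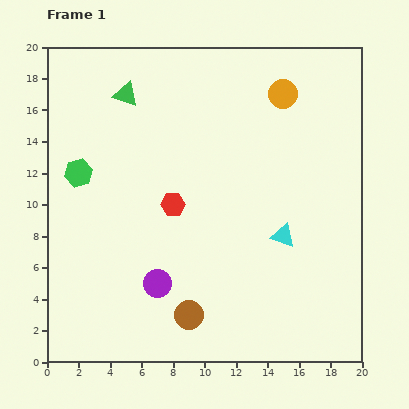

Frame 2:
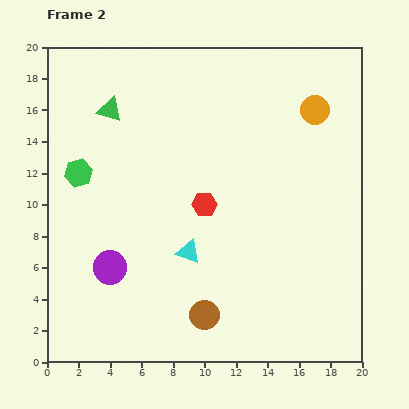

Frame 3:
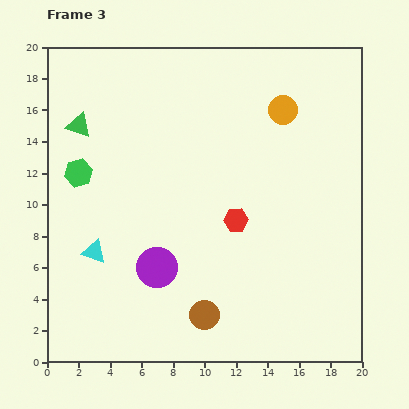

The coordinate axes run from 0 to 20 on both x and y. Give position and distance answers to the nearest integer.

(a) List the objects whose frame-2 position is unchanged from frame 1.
the green hexagon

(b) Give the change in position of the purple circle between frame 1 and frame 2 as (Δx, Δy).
(-3, 1)

The purple circle was at (7, 5) in frame 1 and (4, 6) in frame 2.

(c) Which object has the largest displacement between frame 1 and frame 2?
the cyan triangle

(moved 6; next 3)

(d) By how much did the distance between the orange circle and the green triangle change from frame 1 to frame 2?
+3

Distance in frame 1: 10. Distance in frame 2: 13.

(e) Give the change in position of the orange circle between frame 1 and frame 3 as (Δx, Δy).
(0, -1)

The orange circle was at (15, 17) in frame 1 and (15, 16) in frame 3.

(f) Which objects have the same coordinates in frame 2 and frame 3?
the green hexagon, the brown circle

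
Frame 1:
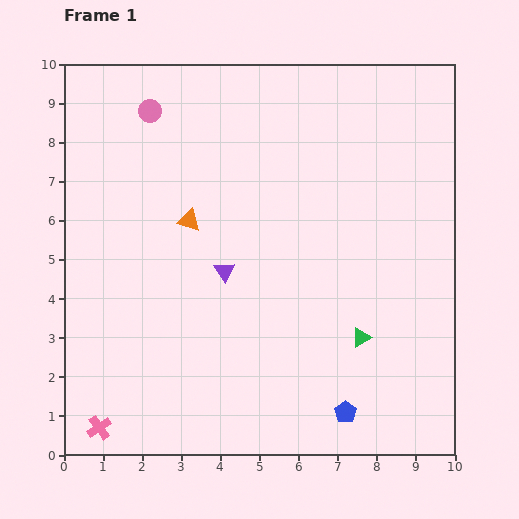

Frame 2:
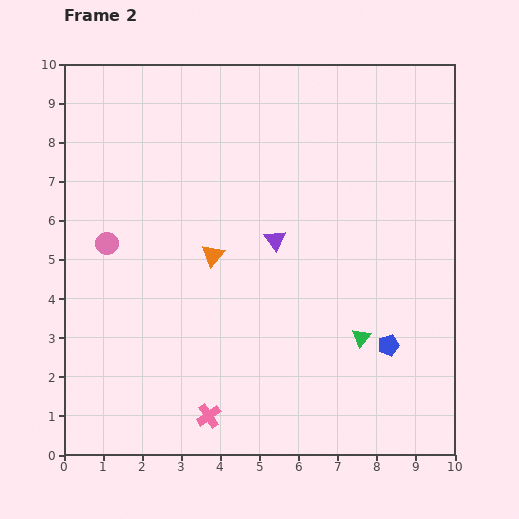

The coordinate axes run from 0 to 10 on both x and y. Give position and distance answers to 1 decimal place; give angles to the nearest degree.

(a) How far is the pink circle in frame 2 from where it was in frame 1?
3.6

The pink circle moved from (2.2, 8.8) to (1.1, 5.4), a distance of √(1.1² + 3.4²) ≈ 3.6.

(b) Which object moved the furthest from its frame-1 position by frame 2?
the pink circle

(moved 3.6; next 2.8)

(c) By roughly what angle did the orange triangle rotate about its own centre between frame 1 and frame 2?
53° clockwise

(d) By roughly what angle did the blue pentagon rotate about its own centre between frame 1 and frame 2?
21° clockwise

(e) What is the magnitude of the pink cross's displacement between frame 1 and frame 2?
2.8

The pink cross moved from (0.9, 0.7) to (3.7, 1.0), a distance of √(2.8² + 0.3²) ≈ 2.8.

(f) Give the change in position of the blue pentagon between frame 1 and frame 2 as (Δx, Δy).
(1.1, 1.7)

The blue pentagon was at (7.2, 1.1) in frame 1 and (8.3, 2.8) in frame 2.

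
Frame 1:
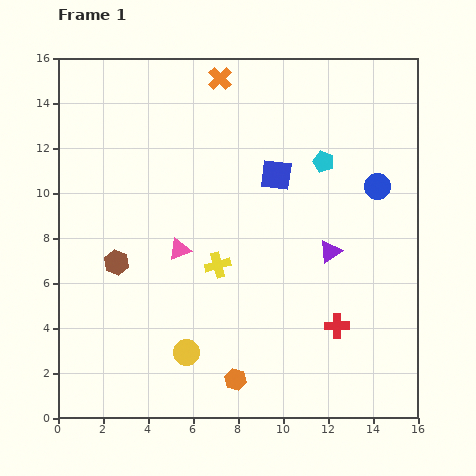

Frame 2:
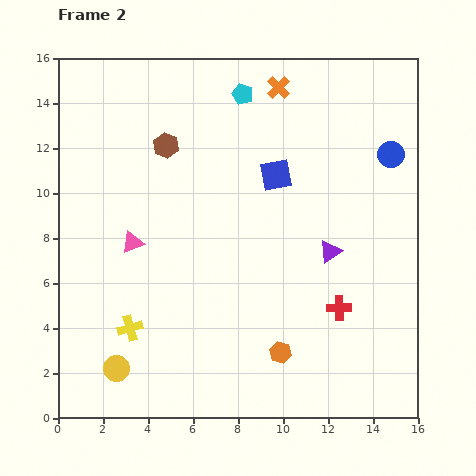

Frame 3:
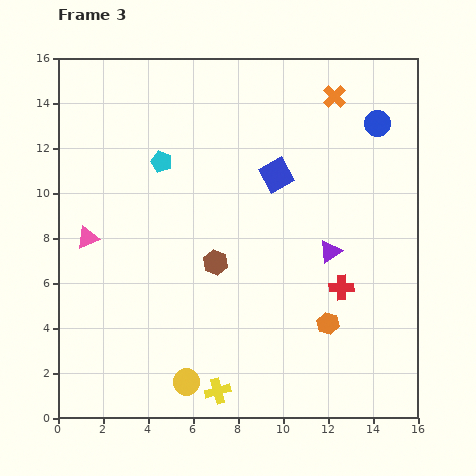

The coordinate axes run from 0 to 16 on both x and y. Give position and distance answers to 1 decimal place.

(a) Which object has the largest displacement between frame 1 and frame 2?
the brown hexagon

(moved 5.6; next 4.8)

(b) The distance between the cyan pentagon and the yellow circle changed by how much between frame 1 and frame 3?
-0.6

Distance in frame 1: 10.5. Distance in frame 3: 9.9.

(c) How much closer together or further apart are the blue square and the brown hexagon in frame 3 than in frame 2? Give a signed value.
-0.4

Distance in frame 2: 5.1. Distance in frame 3: 4.7.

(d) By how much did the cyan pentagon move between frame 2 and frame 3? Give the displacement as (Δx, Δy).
(-3.6, -3.0)

The cyan pentagon was at (8.2, 14.4) in frame 2 and (4.6, 11.4) in frame 3.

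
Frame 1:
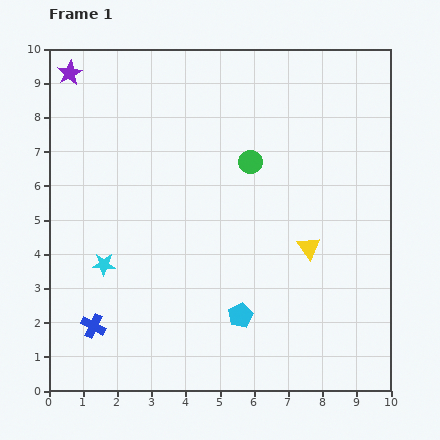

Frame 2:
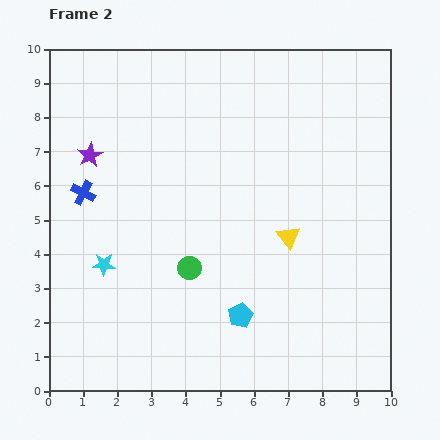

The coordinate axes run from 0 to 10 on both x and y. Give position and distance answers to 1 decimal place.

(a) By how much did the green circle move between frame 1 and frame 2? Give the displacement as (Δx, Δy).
(-1.8, -3.1)

The green circle was at (5.9, 6.7) in frame 1 and (4.1, 3.6) in frame 2.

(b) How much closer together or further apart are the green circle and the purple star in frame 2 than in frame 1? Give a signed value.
-1.5

Distance in frame 1: 5.9. Distance in frame 2: 4.4.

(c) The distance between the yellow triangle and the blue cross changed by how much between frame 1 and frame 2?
-0.6

Distance in frame 1: 6.7. Distance in frame 2: 6.1.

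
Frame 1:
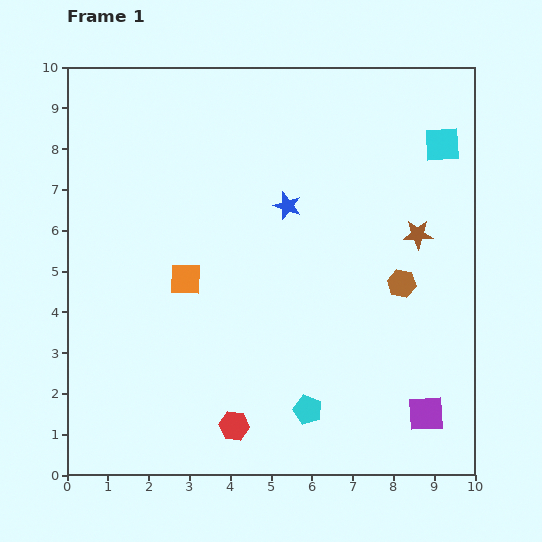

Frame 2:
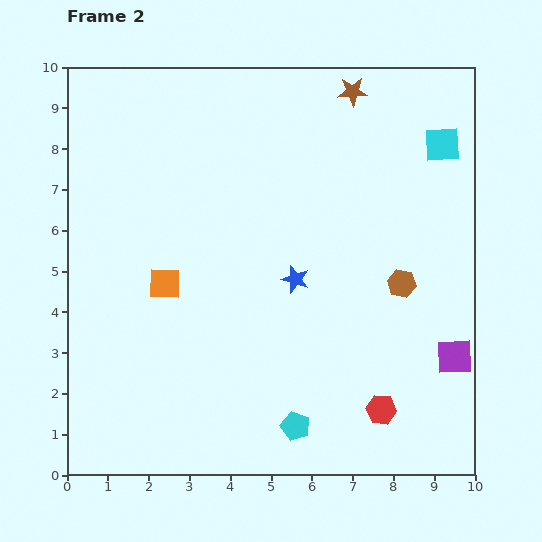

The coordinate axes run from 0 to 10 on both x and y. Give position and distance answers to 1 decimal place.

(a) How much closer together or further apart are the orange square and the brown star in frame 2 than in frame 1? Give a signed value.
+0.8

Distance in frame 1: 5.8. Distance in frame 2: 6.6.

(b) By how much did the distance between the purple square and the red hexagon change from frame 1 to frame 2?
-2.5

Distance in frame 1: 4.7. Distance in frame 2: 2.2.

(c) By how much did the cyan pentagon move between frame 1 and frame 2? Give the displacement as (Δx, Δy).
(-0.3, -0.4)

The cyan pentagon was at (5.9, 1.6) in frame 1 and (5.6, 1.2) in frame 2.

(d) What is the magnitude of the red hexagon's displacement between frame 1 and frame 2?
3.6

The red hexagon moved from (4.1, 1.2) to (7.7, 1.6), a distance of √(3.6² + 0.4²) ≈ 3.6.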